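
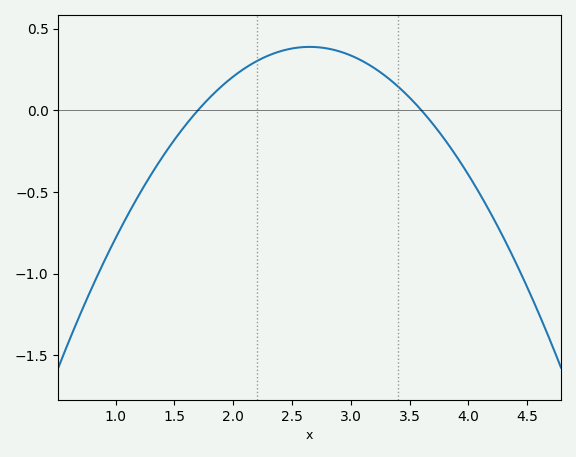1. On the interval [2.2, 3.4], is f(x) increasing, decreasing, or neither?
neither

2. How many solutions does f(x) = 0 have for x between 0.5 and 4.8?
2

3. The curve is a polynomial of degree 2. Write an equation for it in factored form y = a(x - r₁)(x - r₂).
y = -0.43(x - 1.7)(x - 3.6)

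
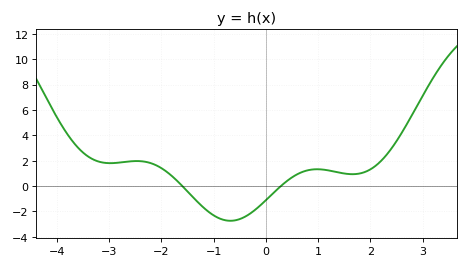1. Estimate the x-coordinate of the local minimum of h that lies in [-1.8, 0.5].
-0.6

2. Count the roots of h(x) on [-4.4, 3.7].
2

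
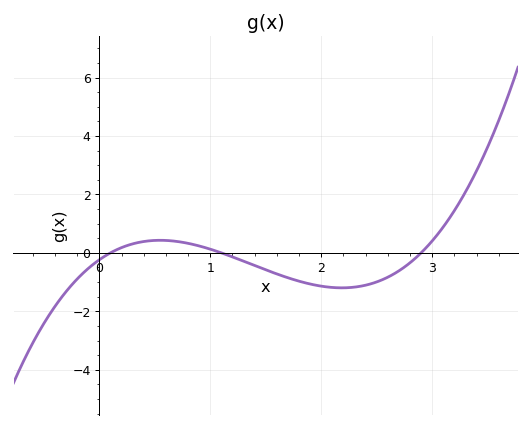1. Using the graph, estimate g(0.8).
0.4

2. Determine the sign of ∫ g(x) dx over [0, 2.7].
negative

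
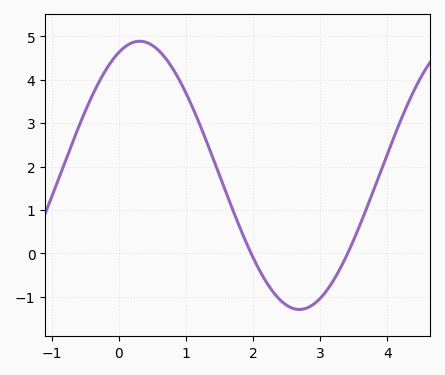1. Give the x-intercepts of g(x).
2, 3.4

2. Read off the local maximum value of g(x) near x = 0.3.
4.9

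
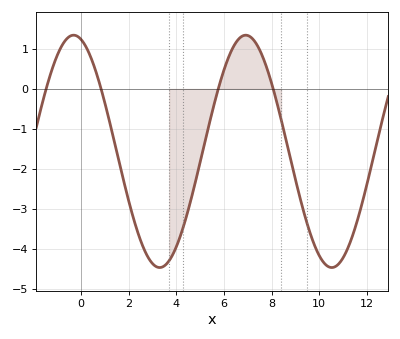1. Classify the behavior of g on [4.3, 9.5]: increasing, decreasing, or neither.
neither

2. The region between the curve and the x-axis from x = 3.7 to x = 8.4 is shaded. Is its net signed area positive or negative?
negative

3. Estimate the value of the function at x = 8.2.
-0.297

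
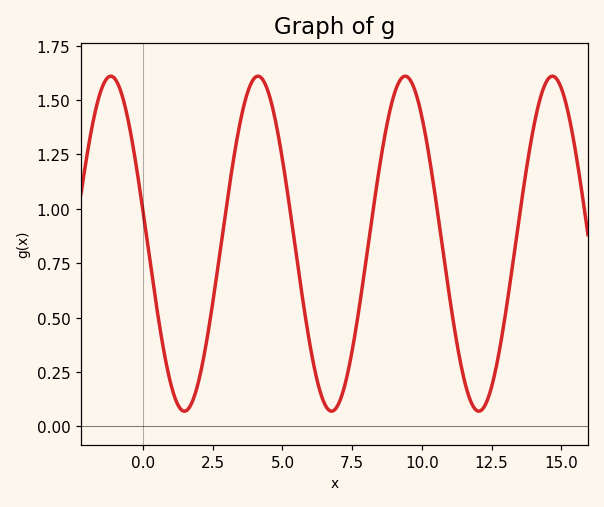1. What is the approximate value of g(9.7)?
1.56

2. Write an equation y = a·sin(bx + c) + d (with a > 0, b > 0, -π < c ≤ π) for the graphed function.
y = 0.77sin(1.2x + 3) + 0.84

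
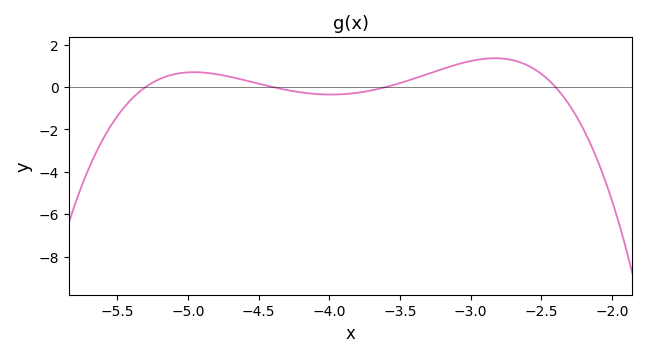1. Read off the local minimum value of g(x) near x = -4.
-0.4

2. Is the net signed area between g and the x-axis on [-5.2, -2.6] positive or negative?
positive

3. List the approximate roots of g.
-5.3, -4.4, -3.6, -2.4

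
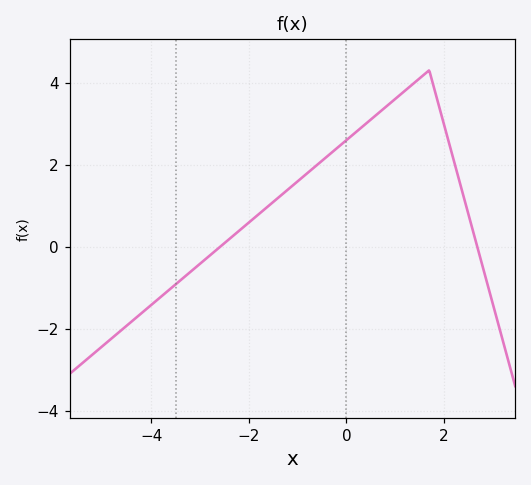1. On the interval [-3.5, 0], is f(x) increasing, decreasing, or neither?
increasing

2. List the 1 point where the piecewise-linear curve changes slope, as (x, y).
(1.7, 4.3)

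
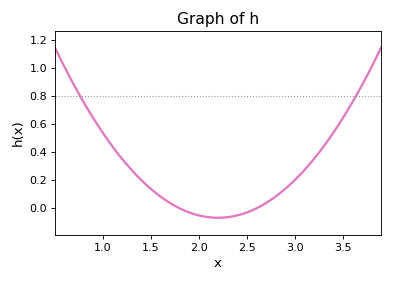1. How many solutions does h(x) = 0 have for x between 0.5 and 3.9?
2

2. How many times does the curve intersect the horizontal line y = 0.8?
2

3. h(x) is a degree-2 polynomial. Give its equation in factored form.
y = 0.42(x - 1.8)(x - 2.6)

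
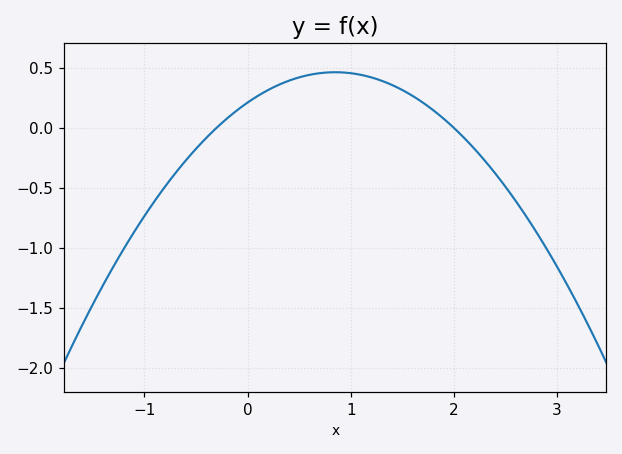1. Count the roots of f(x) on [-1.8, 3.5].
2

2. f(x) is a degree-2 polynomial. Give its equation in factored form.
y = -0.35(x + 0.3)(x - 2)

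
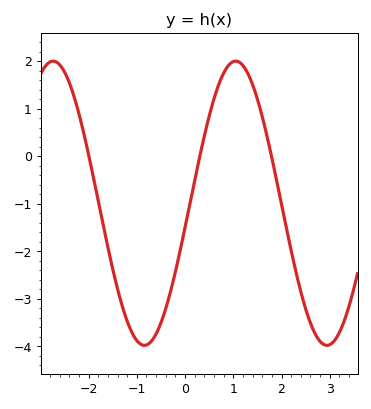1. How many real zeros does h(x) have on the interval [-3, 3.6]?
3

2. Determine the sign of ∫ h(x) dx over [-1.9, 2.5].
negative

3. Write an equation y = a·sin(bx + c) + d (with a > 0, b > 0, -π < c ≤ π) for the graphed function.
y = 2.99sin(1.7x - 0.17) - 0.99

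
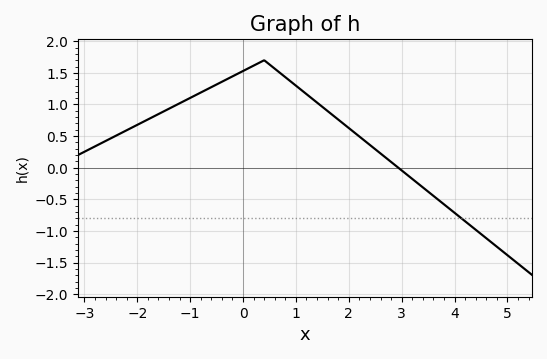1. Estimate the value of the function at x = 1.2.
1.16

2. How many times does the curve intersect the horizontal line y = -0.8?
1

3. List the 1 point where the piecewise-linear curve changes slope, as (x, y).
(0.4, 1.7)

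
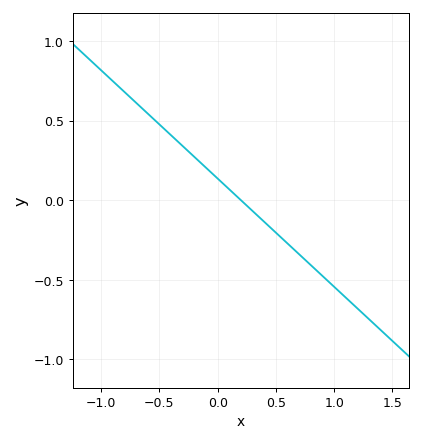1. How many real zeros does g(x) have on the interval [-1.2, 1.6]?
1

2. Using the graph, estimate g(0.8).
-0.408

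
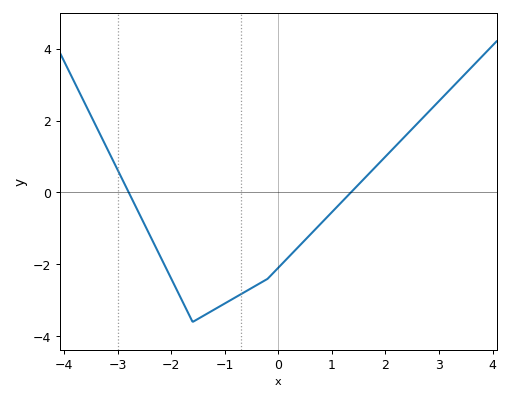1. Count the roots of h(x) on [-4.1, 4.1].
2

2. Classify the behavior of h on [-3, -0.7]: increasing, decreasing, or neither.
neither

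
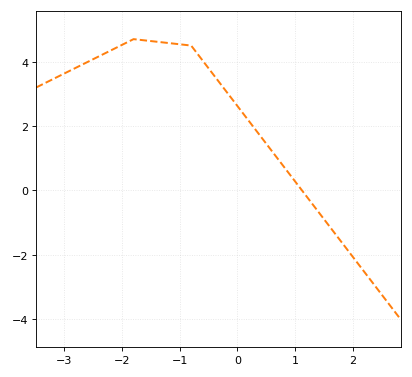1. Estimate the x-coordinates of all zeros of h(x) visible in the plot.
1.1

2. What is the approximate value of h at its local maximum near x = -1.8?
4.6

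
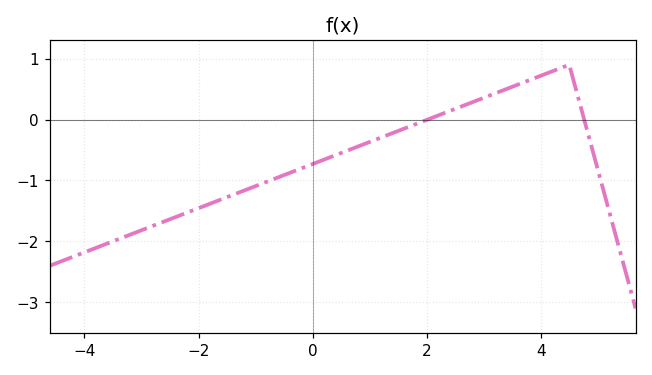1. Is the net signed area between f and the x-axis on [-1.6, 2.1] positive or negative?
negative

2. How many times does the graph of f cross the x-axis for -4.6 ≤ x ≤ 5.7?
2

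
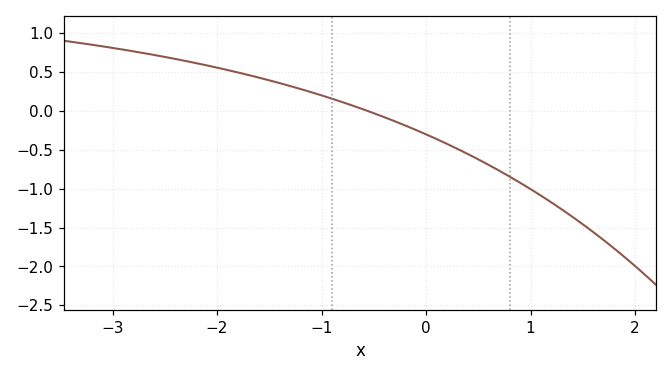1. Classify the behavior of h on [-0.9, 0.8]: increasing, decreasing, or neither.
decreasing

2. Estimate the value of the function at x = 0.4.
-0.553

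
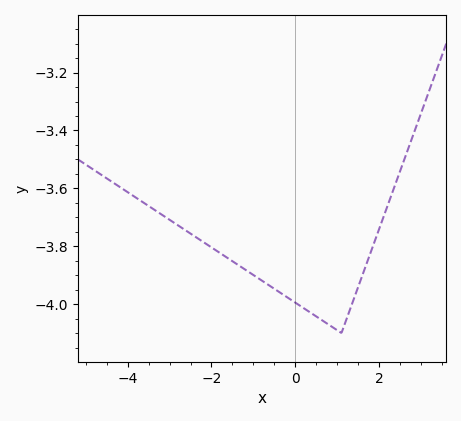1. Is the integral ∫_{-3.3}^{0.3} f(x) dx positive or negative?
negative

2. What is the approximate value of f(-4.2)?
-3.59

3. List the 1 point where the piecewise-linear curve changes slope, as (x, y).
(1.1, -4.1)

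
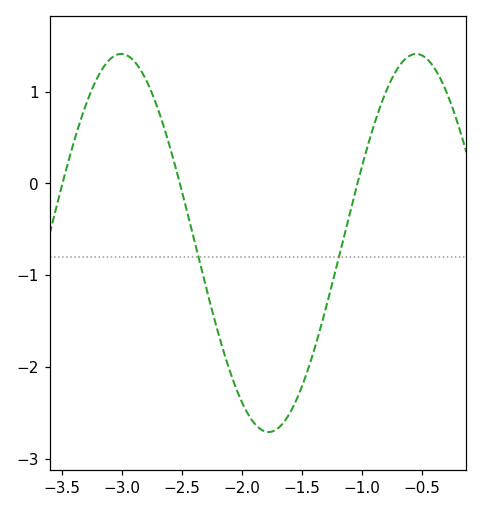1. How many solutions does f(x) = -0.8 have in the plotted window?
2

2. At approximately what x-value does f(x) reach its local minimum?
-1.78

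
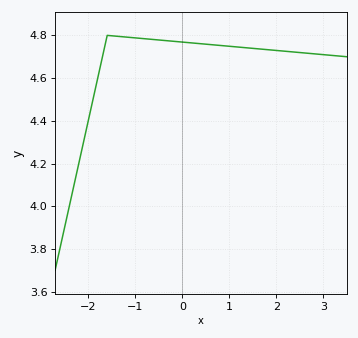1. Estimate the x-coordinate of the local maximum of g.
-1.6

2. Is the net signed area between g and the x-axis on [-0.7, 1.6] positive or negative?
positive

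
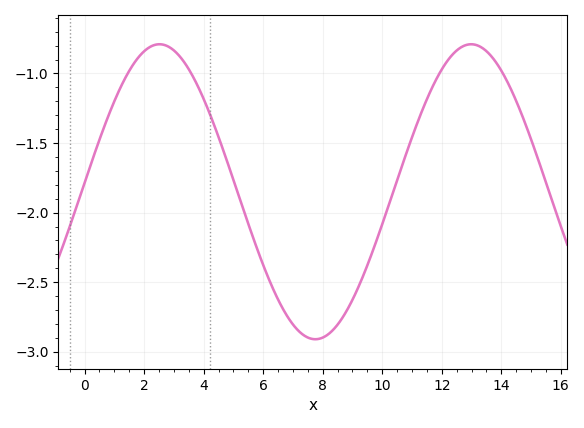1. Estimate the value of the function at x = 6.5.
-2.6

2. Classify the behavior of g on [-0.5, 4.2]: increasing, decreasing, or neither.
neither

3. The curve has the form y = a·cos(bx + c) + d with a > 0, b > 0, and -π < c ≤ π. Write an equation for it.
y = 1.06cos(0.6x - 1.5) - 1.85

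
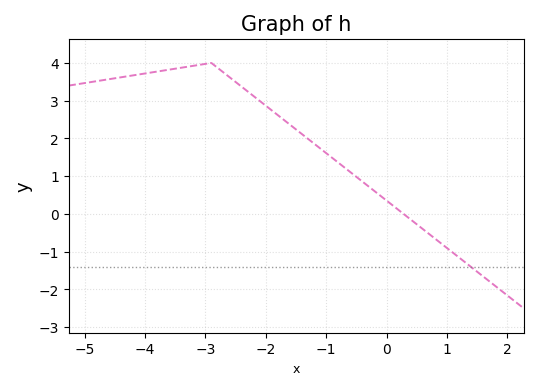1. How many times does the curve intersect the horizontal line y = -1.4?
1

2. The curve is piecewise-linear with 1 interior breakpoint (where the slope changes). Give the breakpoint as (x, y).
(-2.9, 4)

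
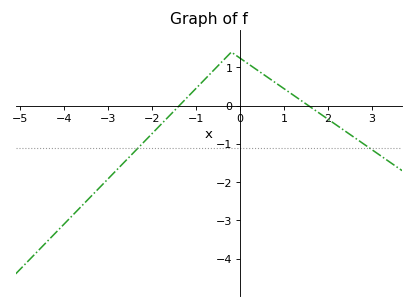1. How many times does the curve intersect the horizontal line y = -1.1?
2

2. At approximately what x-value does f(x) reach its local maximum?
-0.2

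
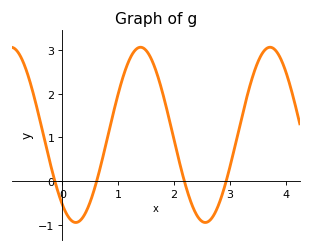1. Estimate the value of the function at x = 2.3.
-0.477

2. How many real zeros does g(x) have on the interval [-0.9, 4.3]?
4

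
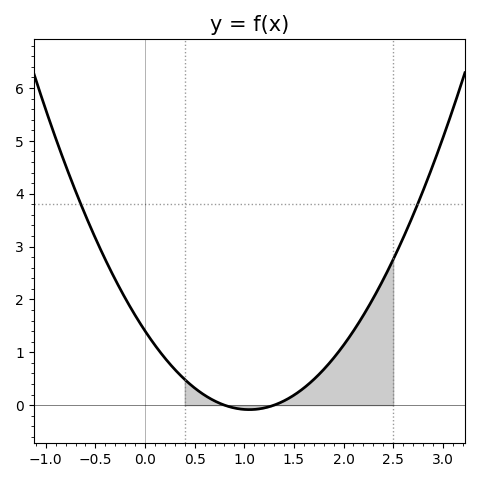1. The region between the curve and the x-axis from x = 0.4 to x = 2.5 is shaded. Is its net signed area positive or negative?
positive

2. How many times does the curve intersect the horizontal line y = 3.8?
2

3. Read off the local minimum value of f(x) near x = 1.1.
-0.1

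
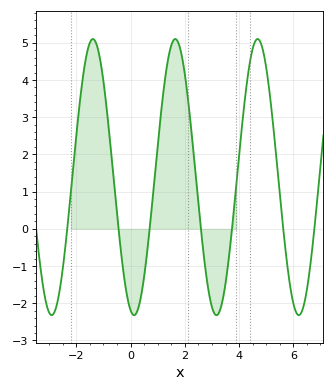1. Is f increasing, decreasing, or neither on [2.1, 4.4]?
neither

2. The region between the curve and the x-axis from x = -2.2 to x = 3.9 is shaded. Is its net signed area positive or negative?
positive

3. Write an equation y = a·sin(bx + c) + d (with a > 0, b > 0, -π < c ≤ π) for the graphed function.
y = 3.71sin(2.1x - 1.8) + 1.39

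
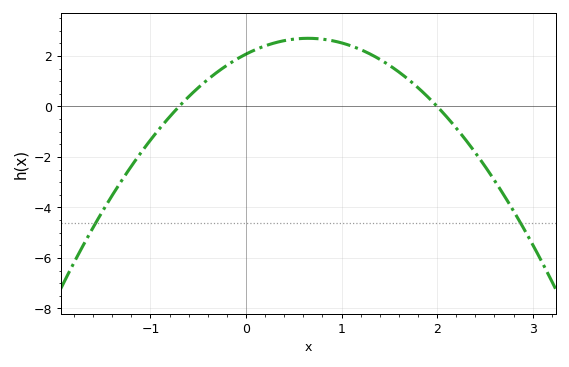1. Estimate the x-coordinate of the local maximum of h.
0.65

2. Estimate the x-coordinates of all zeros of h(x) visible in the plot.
-0.7, 2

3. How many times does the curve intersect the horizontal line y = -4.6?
2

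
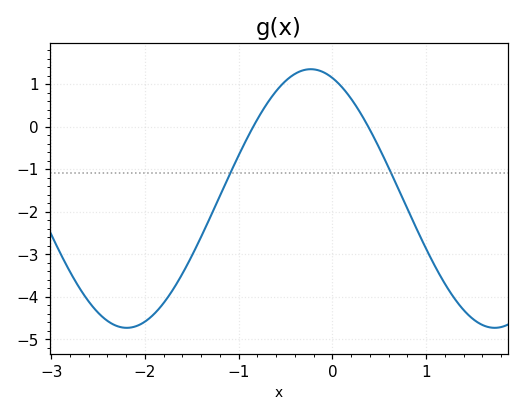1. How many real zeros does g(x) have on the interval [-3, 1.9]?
2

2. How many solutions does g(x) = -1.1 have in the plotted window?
2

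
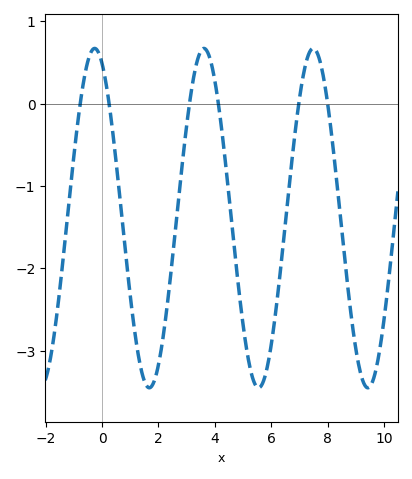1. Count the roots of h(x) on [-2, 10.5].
6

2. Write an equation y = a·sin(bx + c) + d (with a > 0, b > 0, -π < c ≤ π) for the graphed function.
y = 2.06sin(1.62x + 2) - 1.39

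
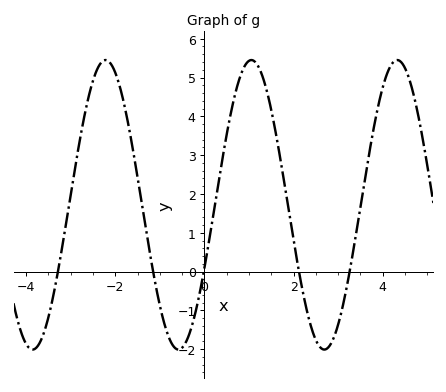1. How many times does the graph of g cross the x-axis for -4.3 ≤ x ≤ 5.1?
5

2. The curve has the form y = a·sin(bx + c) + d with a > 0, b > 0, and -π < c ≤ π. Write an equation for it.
y = 3.73sin(1.92x - 0.452) + 1.72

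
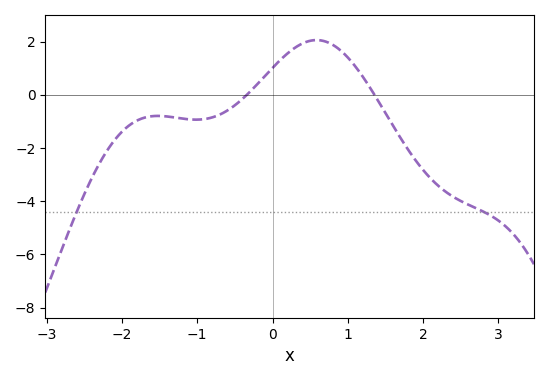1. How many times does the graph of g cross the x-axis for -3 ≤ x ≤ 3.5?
2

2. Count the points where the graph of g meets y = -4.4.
2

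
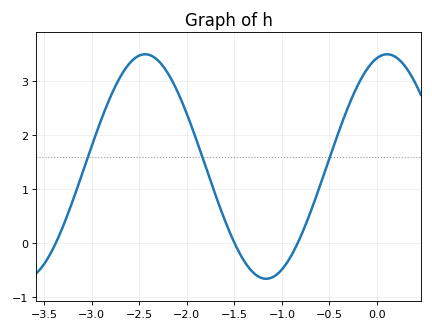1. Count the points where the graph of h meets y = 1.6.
3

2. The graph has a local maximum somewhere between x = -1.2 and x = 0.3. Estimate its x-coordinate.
0.105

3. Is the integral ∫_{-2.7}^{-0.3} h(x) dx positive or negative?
positive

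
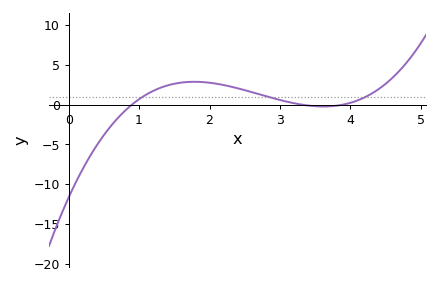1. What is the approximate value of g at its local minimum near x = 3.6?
0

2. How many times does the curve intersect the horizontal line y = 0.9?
3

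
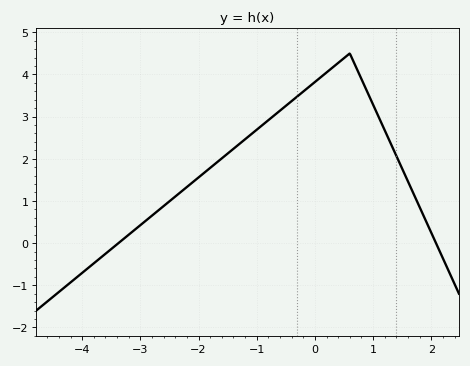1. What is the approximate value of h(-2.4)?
1.1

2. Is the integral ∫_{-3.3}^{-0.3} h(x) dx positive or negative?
positive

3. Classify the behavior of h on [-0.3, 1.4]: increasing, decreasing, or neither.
neither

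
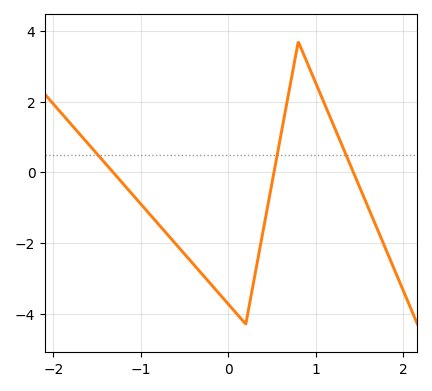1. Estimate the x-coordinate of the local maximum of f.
0.8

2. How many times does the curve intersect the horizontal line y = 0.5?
3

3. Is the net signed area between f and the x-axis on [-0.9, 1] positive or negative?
negative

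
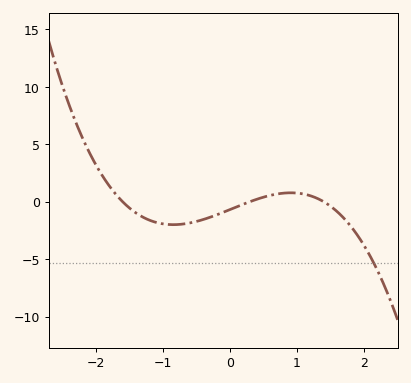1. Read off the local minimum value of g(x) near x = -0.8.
-2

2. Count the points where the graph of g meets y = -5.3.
1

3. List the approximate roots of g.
-1.6, 0.3, 1.4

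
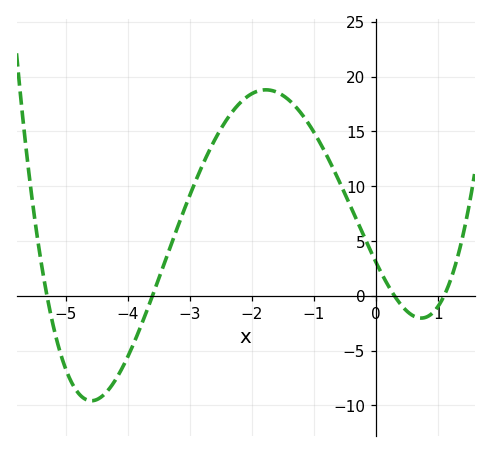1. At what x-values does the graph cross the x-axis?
-5.3, -3.6, 0.3, 1.1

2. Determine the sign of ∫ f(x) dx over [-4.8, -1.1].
positive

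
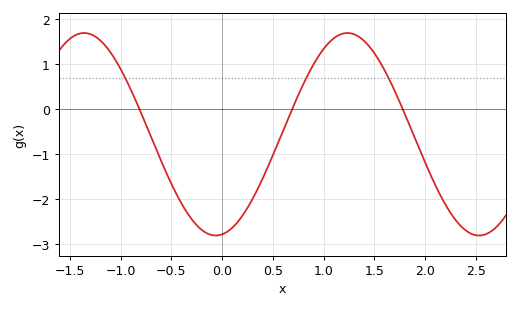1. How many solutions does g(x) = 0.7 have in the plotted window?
3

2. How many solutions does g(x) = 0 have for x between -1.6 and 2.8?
3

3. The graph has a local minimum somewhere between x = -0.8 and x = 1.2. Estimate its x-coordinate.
-0.1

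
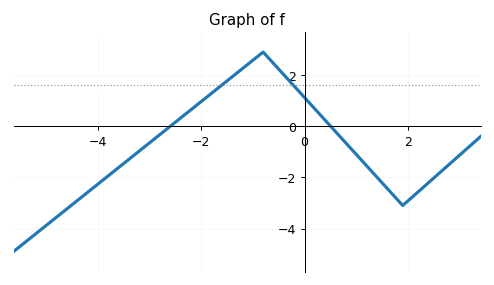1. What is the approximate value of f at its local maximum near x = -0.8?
2.9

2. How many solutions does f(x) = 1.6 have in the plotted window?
2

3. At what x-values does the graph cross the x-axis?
-2.6, 0.505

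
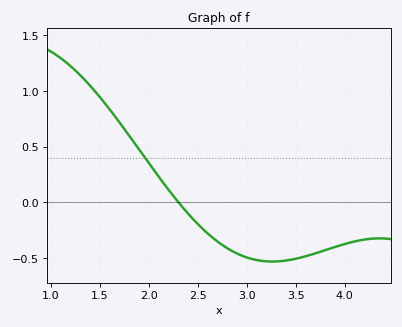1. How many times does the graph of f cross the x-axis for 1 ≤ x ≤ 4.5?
1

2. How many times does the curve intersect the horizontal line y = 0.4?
1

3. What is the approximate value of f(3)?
-0.494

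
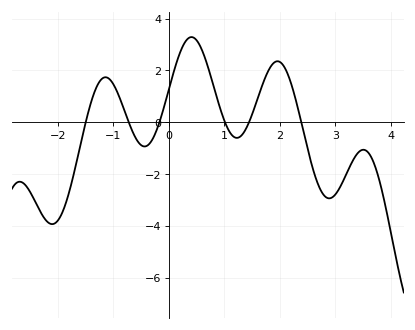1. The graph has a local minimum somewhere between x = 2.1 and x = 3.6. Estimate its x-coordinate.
2.9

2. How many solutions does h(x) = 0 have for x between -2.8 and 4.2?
6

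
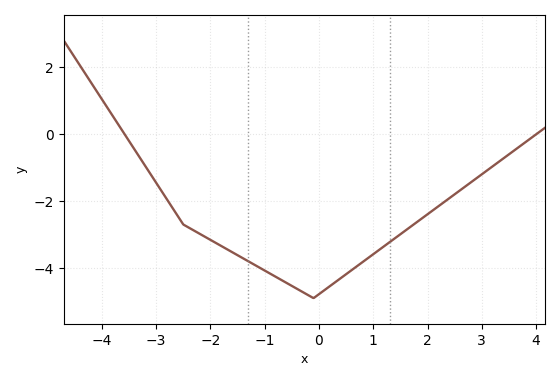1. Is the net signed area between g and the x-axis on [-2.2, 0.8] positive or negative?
negative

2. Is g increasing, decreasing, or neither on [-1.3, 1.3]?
neither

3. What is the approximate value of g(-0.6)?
-4.44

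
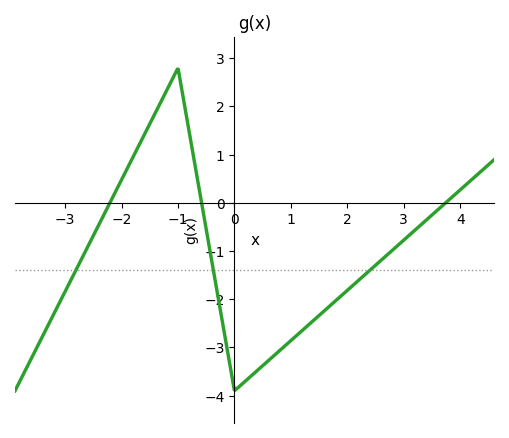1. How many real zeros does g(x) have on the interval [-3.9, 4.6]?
3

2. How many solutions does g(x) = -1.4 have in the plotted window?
3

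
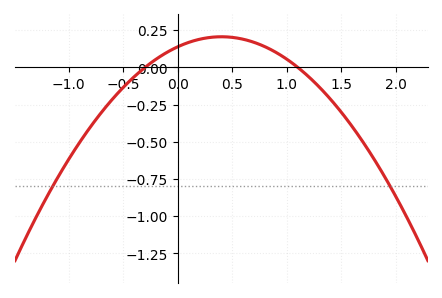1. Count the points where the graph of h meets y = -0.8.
2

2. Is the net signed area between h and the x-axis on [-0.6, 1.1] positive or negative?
positive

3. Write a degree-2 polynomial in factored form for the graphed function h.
y = -0.42(x + 0.3)(x - 1.1)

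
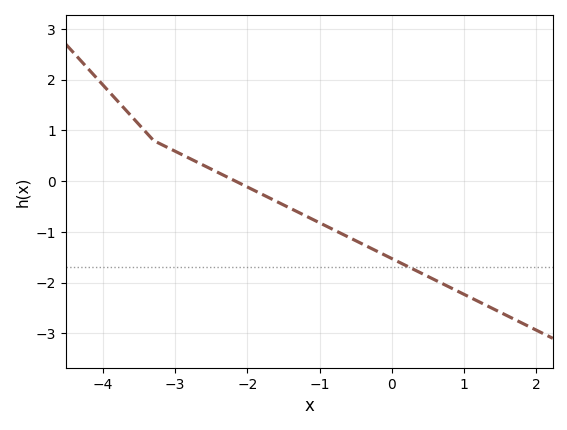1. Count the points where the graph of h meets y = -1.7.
1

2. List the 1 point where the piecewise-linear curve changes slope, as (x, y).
(-3.3, 0.8)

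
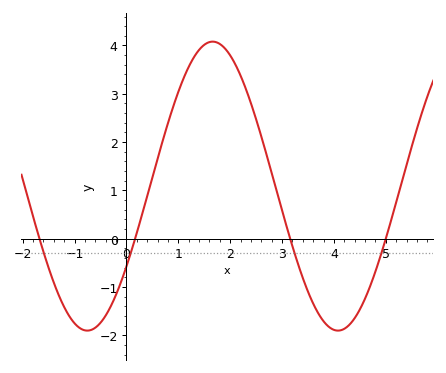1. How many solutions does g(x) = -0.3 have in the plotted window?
4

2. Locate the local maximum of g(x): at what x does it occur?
1.66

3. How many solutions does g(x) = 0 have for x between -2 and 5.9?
4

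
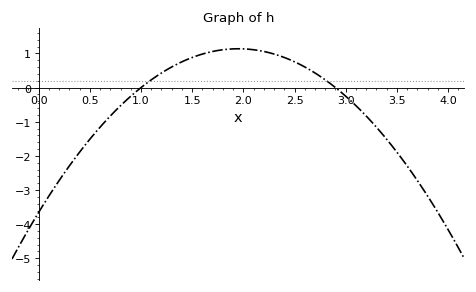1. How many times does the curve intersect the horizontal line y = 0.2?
2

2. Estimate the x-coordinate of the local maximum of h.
1.9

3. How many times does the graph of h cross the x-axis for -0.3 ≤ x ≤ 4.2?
2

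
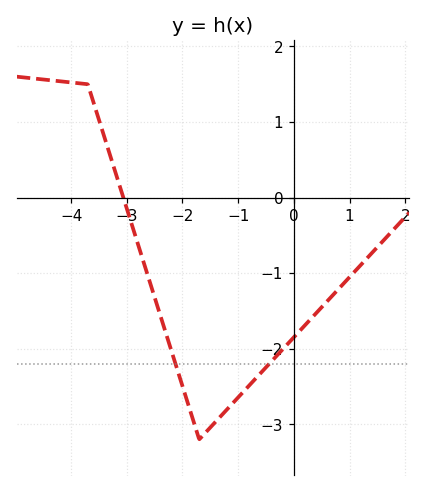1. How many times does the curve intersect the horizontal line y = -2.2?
2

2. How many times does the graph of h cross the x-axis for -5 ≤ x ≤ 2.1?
1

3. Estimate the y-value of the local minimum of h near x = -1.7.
-3.2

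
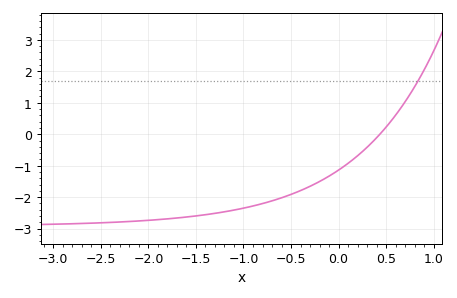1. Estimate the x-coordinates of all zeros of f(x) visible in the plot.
0.434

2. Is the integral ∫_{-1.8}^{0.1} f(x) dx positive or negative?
negative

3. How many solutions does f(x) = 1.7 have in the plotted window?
1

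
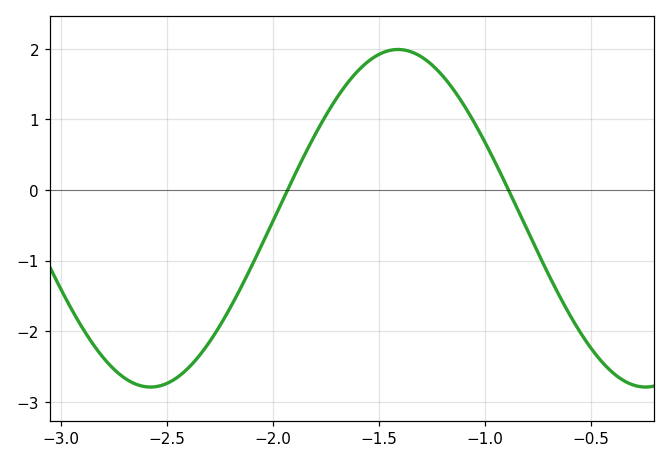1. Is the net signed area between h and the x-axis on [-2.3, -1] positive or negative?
positive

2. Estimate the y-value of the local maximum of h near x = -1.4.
2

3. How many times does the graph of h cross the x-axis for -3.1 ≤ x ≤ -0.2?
2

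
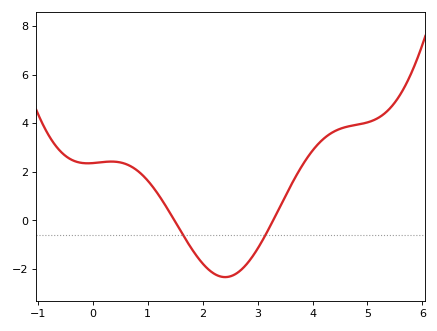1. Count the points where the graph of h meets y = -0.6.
2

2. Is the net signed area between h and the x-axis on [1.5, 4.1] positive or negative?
negative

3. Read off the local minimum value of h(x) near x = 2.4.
-2.33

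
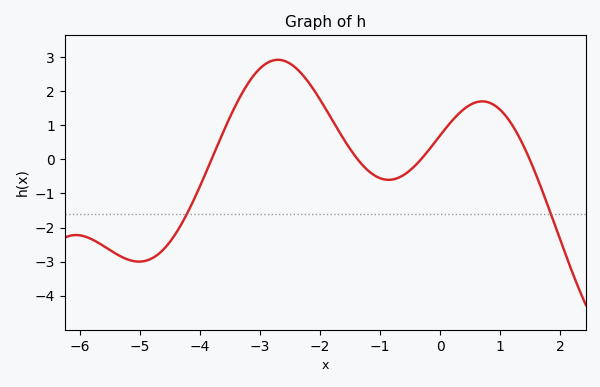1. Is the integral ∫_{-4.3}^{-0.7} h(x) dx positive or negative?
positive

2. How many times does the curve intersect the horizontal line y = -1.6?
2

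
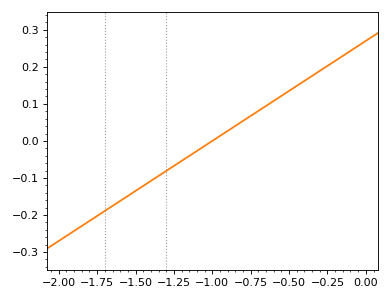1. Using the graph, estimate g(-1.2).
-0.05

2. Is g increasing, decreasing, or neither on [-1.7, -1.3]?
increasing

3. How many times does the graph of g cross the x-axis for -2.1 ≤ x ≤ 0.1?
1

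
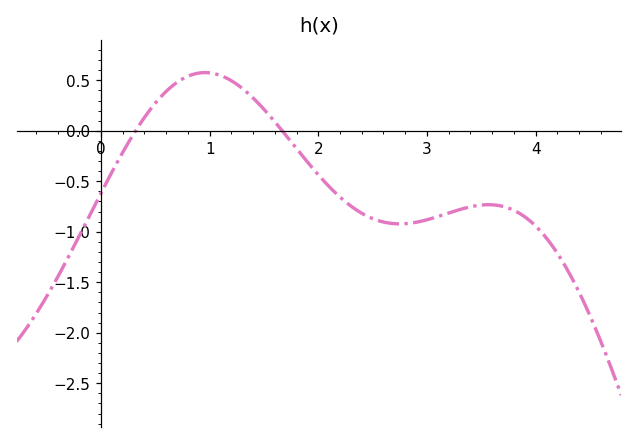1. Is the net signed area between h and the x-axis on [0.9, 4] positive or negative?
negative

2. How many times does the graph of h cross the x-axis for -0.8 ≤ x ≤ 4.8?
2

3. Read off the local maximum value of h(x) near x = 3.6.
-0.732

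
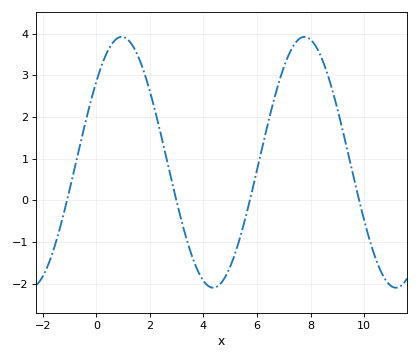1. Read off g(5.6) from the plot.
-0.344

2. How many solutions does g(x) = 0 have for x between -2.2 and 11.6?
4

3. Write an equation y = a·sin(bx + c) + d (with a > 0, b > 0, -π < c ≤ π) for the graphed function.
y = 3.01sin(0.92x + 0.702) + 0.91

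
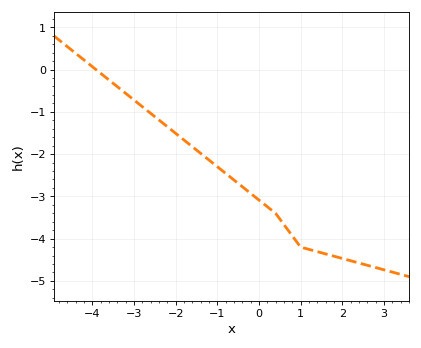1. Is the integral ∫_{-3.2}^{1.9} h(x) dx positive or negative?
negative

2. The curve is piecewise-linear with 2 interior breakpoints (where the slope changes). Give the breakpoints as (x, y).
(0.4, -3.4); (1, -4.2)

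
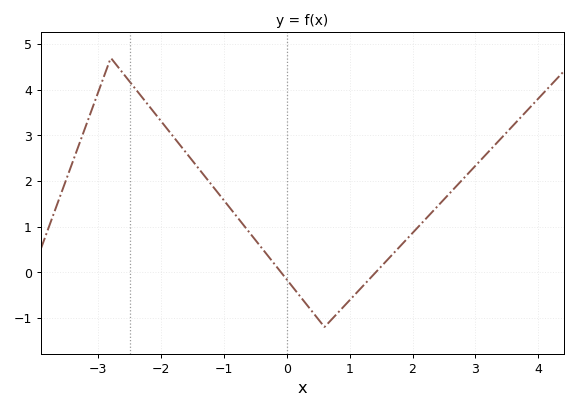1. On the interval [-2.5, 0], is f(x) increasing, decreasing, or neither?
decreasing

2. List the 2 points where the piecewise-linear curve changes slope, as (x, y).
(-2.8, 4.7); (0.6, -1.2)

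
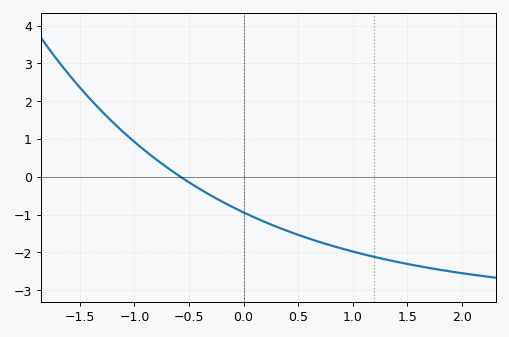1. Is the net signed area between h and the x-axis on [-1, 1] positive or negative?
negative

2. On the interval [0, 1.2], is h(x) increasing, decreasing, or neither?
decreasing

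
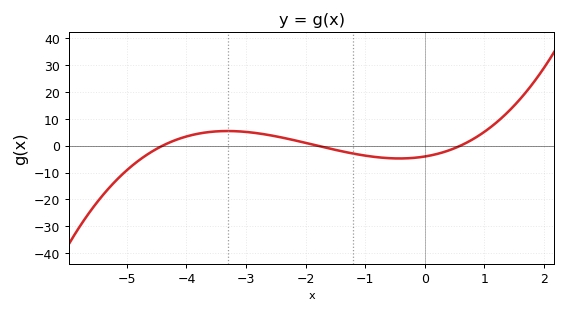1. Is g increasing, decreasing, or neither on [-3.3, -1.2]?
decreasing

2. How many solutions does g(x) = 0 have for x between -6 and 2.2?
3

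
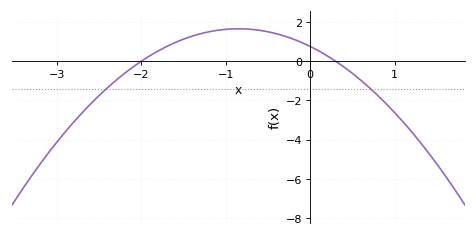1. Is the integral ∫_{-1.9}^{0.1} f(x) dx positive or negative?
positive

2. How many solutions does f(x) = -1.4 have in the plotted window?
2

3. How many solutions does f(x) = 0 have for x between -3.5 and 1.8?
2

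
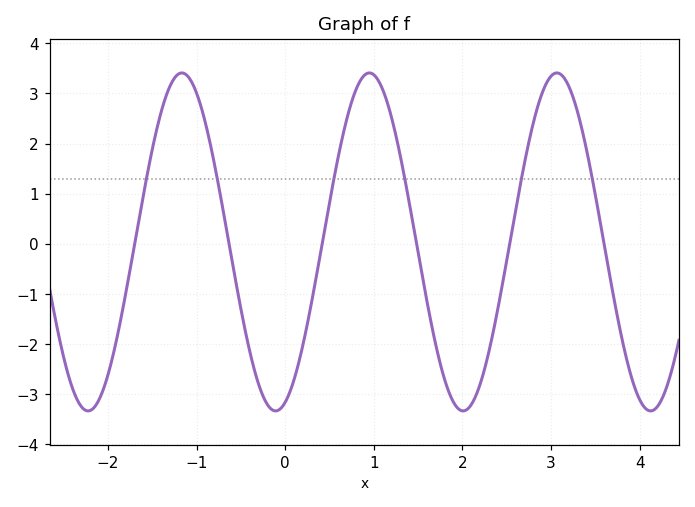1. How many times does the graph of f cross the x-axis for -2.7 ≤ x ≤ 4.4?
6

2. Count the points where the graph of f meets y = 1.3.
6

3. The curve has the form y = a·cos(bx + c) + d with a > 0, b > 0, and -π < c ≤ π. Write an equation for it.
y = 3.37cos(3x - 2.8) + 0.04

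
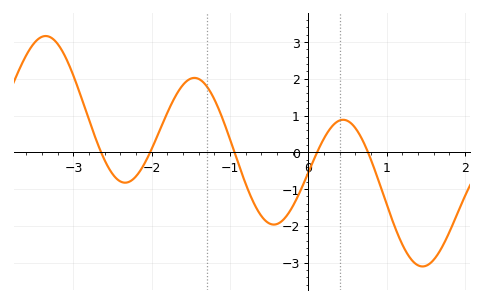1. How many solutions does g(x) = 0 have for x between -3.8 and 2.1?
5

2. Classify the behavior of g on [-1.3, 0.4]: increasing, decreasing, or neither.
neither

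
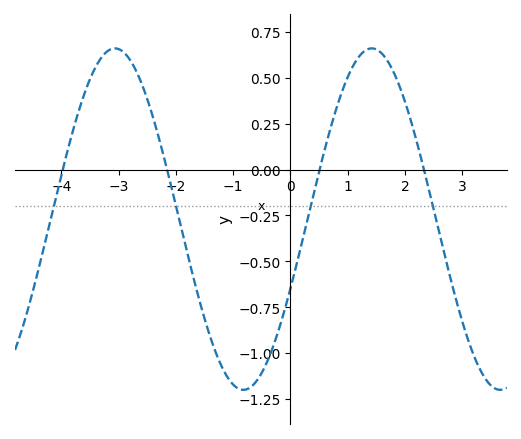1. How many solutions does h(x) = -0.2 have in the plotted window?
4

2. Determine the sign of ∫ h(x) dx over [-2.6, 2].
negative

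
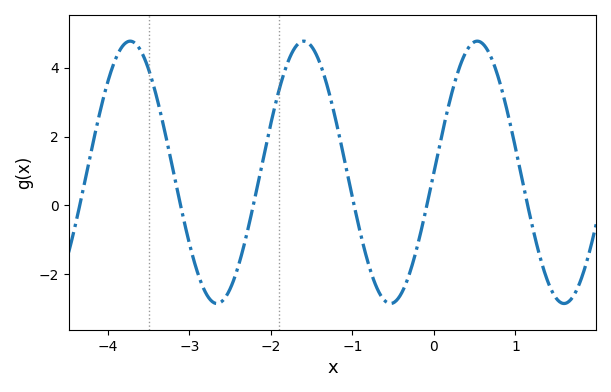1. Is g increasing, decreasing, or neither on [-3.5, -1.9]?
neither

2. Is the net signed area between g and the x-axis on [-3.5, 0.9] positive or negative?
positive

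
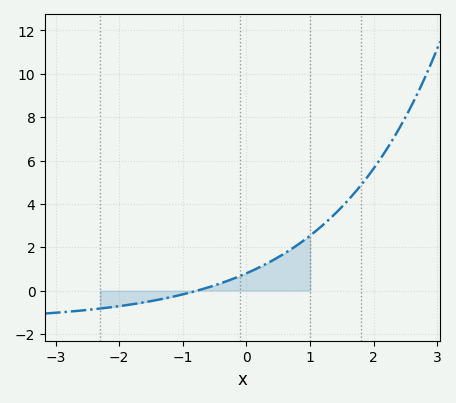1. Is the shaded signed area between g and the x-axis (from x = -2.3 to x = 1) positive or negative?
positive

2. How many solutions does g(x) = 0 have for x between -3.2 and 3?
1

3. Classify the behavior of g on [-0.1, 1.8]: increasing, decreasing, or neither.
increasing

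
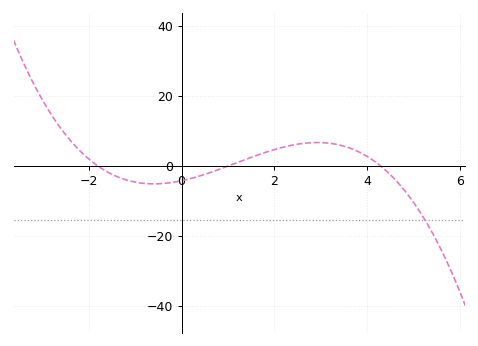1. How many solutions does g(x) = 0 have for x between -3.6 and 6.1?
3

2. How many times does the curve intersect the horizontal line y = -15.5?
1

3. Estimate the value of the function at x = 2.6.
6.46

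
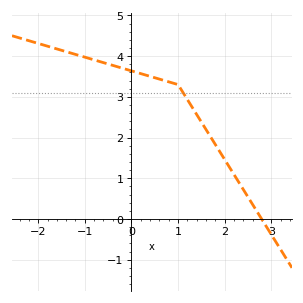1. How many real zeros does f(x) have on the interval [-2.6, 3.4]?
1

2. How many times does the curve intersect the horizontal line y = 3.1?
1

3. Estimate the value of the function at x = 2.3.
0.905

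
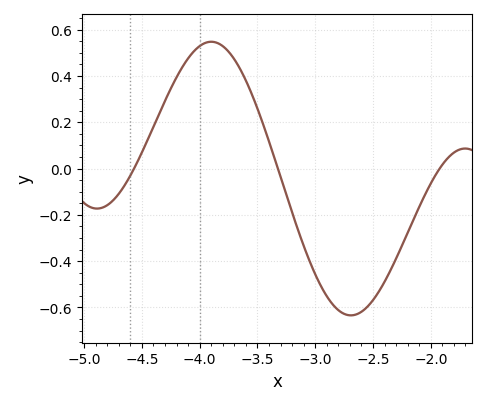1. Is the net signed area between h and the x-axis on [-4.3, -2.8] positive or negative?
positive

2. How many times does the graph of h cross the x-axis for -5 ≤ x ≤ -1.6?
3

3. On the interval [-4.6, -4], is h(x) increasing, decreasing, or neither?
increasing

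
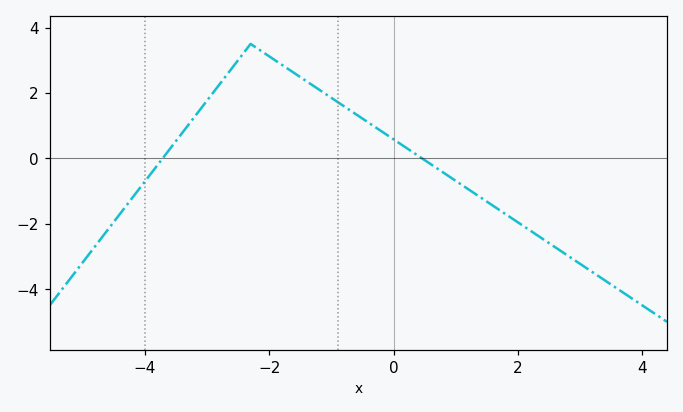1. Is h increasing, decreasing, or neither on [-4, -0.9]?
neither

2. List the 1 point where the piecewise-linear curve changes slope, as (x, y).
(-2.3, 3.5)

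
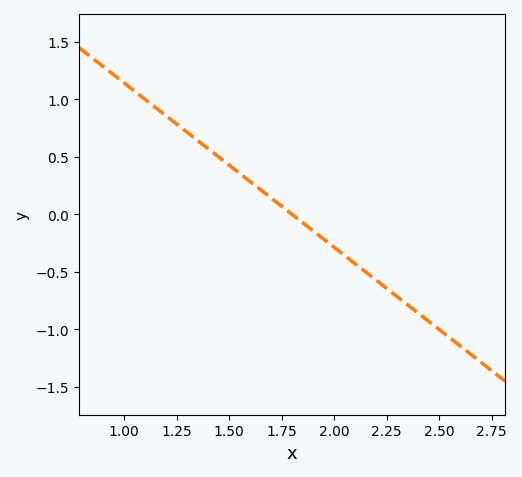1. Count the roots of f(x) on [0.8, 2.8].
1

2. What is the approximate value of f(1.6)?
0.3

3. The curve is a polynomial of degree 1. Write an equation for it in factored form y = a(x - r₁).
y = -1.43(x - 1.8)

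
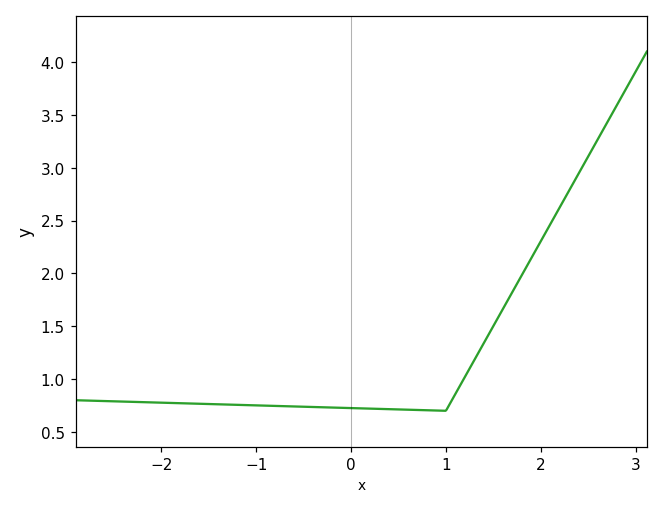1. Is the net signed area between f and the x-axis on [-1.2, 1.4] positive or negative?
positive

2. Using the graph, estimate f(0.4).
0.715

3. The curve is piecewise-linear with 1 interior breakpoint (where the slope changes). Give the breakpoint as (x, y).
(1, 0.7)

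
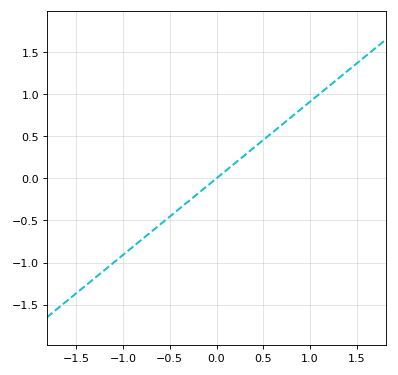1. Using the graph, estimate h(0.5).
0.455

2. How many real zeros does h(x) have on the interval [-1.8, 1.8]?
1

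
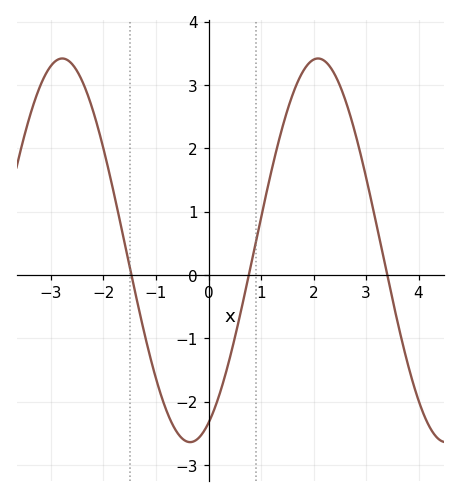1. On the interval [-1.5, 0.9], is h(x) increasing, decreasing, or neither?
neither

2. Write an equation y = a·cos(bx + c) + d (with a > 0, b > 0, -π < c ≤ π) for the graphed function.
y = 3.03cos(1.3x - 2.7) + 0.39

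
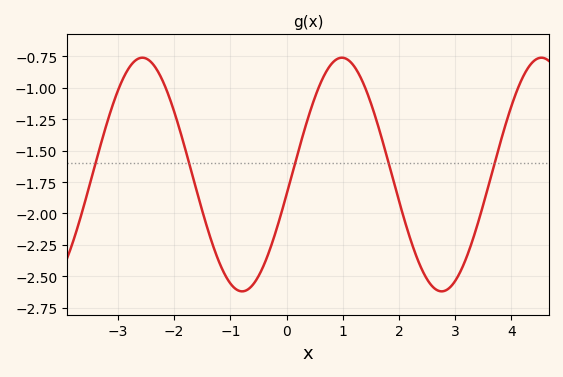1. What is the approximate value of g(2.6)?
-2.6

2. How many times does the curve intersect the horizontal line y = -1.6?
5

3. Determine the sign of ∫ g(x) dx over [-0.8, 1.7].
negative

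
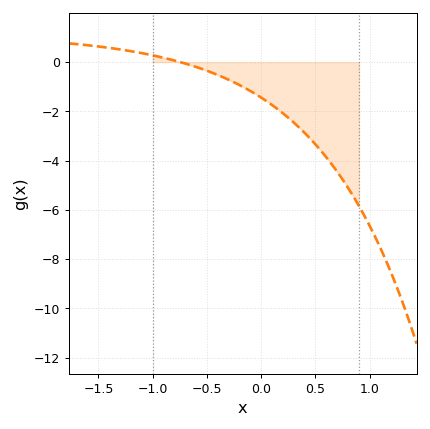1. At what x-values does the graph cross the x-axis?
-0.75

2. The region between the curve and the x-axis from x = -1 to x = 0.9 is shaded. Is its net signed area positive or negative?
negative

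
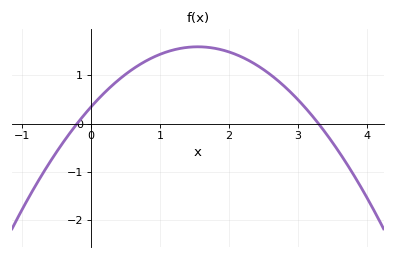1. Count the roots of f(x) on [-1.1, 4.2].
2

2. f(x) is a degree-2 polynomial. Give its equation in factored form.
y = -0.52(x + 0.2)(x - 3.3)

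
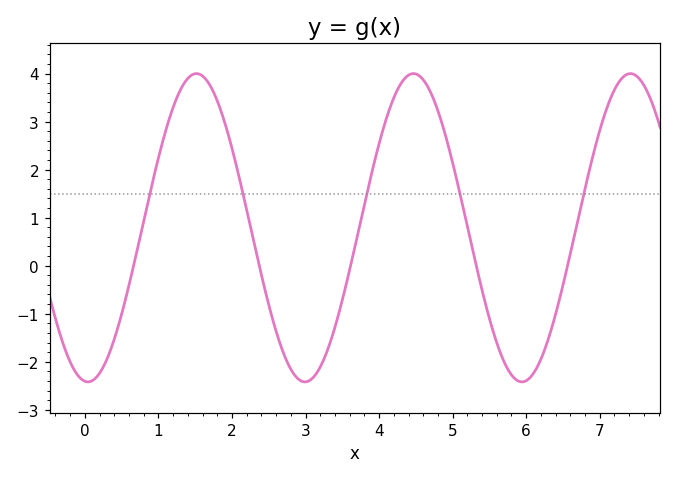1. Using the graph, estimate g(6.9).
2.2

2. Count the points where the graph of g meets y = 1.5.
5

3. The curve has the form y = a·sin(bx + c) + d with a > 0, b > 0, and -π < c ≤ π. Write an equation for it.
y = 3.21sin(2.1x - 1.7) + 0.79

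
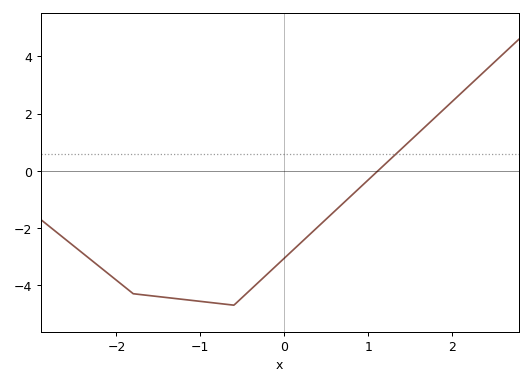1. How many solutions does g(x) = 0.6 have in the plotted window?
1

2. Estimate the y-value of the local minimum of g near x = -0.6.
-4.6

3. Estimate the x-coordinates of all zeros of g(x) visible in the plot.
1.1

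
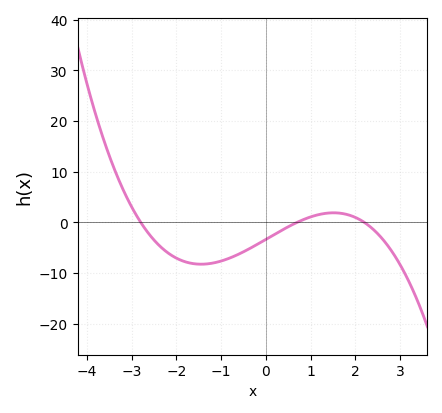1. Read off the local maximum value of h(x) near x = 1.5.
2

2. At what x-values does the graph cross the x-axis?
-2.8, 0.8, 2.2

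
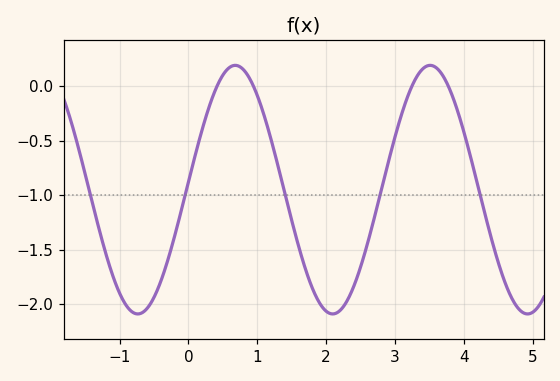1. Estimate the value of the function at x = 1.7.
-1.7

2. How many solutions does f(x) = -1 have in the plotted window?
5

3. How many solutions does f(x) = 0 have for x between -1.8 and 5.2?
4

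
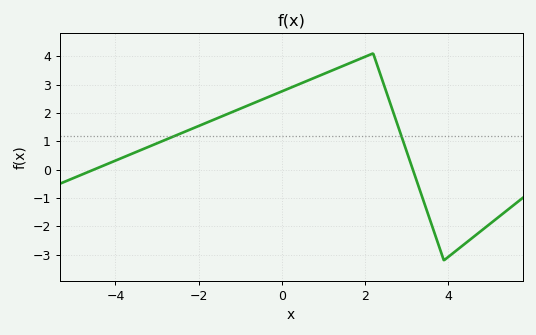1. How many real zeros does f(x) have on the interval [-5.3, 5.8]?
2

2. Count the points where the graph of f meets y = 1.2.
2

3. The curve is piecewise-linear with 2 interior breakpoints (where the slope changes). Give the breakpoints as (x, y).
(2.2, 4.1); (3.9, -3.2)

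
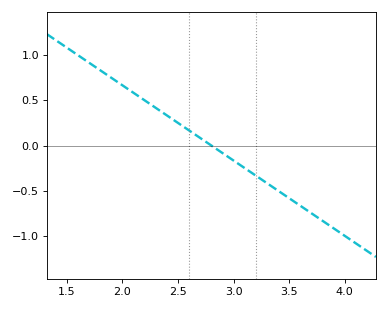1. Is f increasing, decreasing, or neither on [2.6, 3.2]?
decreasing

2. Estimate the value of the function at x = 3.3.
-0.415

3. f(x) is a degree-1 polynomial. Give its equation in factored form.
y = -0.83(x - 2.8)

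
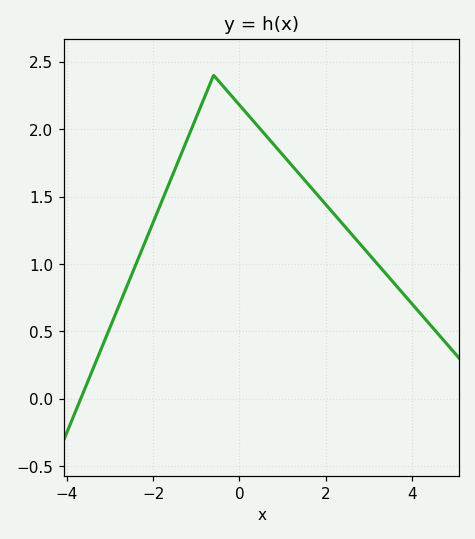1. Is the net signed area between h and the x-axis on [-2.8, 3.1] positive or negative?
positive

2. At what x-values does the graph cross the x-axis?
-3.6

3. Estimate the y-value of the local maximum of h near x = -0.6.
2.4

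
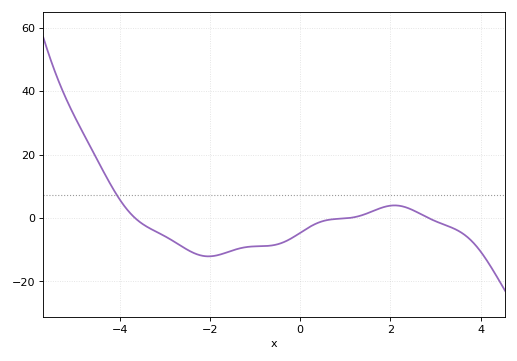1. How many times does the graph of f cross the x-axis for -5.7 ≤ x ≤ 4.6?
3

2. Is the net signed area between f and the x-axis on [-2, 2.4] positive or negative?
negative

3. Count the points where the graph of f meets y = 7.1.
1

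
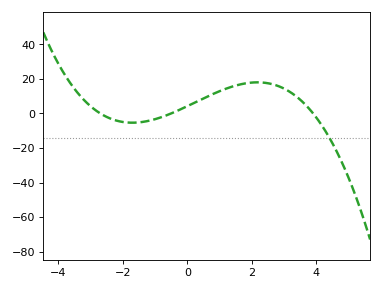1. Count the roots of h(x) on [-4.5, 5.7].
3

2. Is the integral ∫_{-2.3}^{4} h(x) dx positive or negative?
positive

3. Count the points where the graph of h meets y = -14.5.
1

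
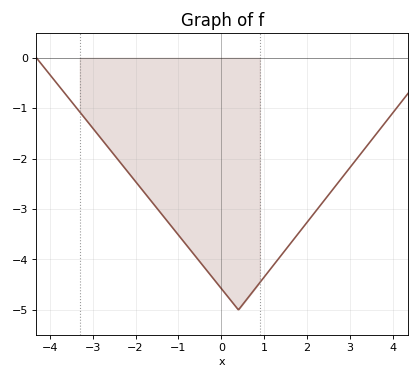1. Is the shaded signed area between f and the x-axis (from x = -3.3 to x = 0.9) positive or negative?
negative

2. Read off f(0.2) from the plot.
-4.8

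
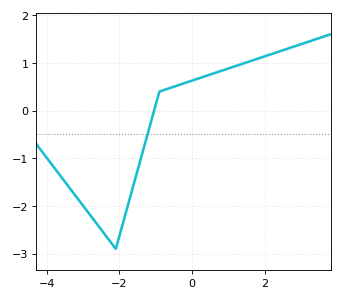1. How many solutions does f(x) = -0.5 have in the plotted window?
1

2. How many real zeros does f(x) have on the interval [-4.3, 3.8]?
1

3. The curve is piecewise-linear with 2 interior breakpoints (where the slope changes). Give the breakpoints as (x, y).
(-2.1, -2.9); (-0.9, 0.4)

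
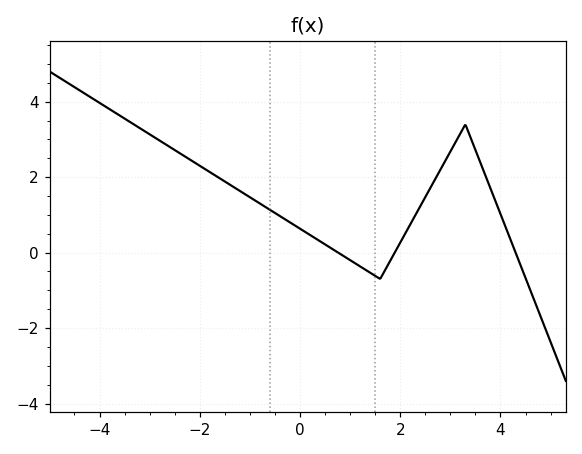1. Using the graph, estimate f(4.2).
0.346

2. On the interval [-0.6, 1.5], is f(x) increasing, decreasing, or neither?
decreasing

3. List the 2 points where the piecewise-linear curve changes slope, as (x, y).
(1.6, -0.7); (3.3, 3.4)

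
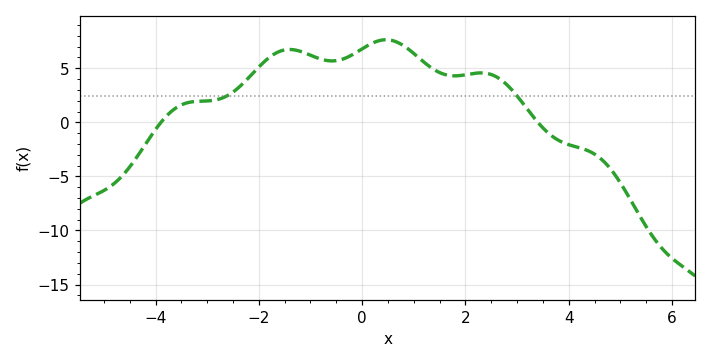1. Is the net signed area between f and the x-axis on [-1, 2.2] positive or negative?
positive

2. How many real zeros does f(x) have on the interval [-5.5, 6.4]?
2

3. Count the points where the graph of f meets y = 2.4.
2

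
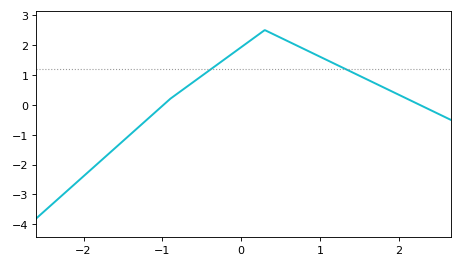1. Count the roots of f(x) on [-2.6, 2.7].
2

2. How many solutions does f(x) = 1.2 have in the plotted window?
2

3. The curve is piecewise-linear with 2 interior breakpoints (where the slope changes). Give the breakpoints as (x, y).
(-0.9, 0.2); (0.3, 2.5)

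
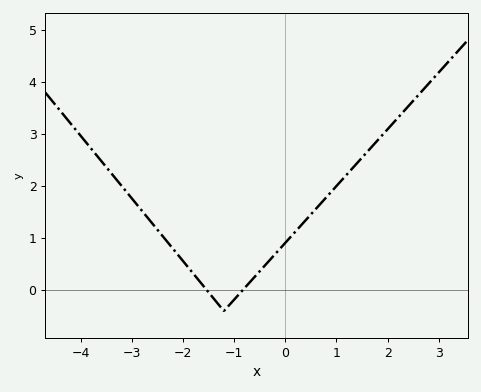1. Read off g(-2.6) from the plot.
1.3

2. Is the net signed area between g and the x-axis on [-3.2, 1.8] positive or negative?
positive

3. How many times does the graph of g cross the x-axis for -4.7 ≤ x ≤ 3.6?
2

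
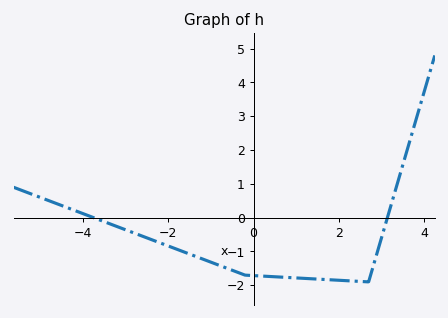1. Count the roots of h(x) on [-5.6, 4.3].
2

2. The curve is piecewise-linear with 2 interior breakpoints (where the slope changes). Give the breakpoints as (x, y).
(-0.2, -1.7); (2.7, -1.9)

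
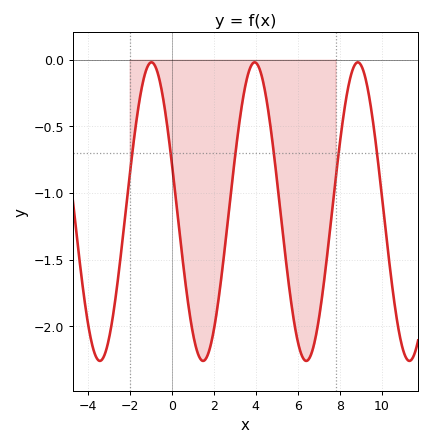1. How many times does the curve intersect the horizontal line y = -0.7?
6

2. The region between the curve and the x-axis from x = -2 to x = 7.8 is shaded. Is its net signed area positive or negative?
negative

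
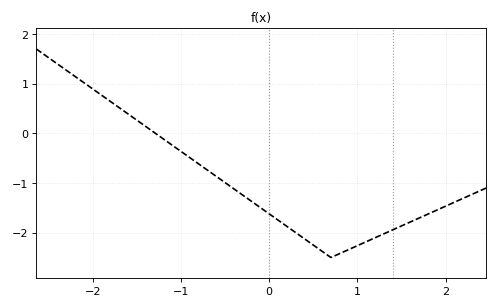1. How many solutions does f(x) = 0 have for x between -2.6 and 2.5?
1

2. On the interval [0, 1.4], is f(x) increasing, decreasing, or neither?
neither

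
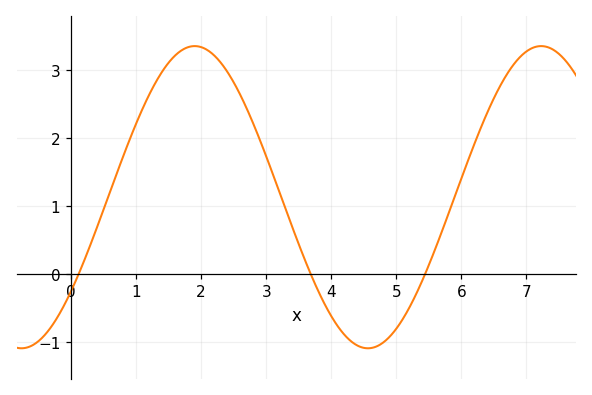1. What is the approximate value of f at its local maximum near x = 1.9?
3.35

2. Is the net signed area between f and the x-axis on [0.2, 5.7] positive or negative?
positive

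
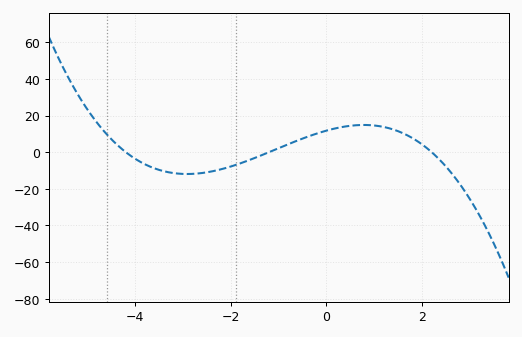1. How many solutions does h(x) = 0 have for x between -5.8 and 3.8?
3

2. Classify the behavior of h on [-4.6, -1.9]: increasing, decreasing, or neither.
neither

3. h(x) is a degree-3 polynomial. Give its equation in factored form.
y = -1.06(x + 4.2)(x + 1.2)(x - 2.2)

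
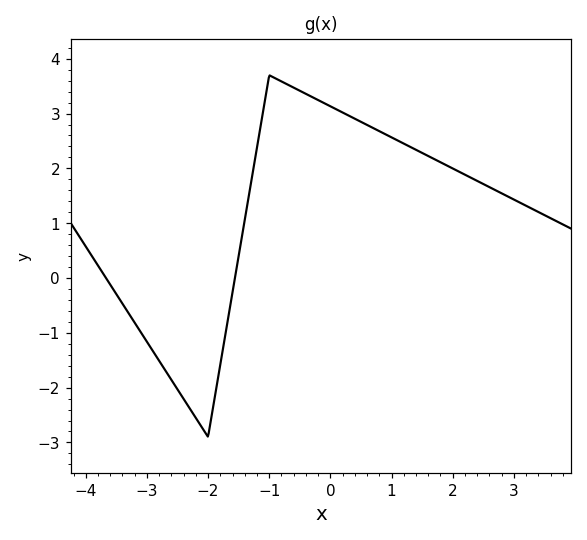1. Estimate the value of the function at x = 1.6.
2.23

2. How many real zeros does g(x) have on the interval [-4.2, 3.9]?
2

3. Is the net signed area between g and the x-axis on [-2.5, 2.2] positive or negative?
positive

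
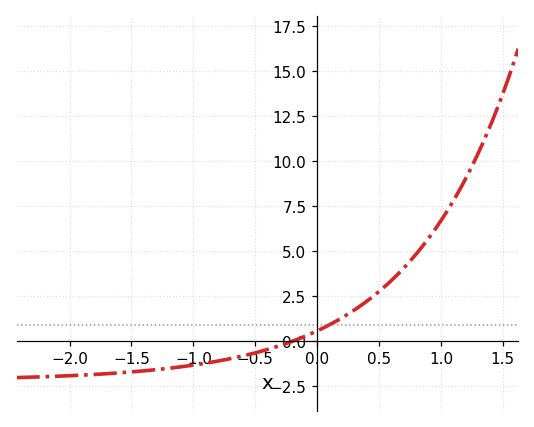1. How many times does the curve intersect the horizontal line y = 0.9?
1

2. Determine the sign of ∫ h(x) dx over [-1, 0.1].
negative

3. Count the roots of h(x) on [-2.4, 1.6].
1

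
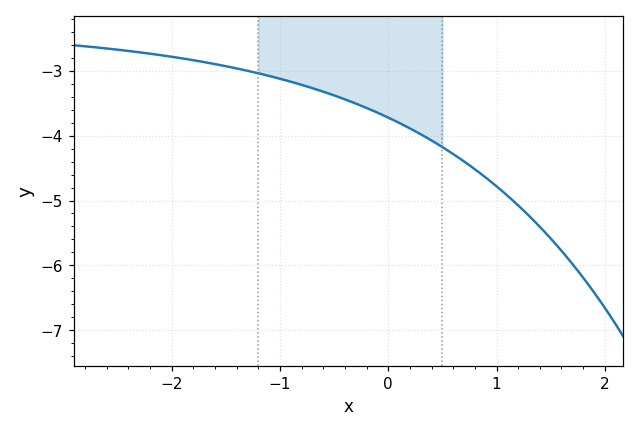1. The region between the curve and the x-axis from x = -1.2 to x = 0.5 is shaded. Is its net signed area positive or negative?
negative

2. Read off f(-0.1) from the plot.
-3.6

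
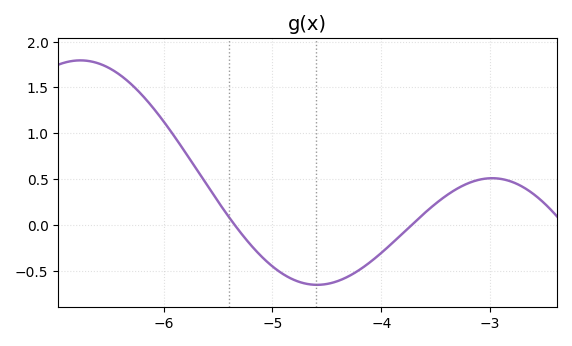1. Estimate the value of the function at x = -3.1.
0.5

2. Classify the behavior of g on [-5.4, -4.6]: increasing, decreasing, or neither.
decreasing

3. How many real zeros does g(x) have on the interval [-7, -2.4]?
2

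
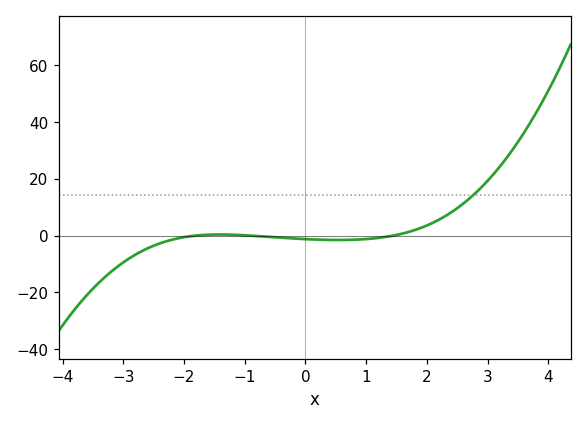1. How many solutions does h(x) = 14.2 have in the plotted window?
1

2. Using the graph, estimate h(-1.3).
0.372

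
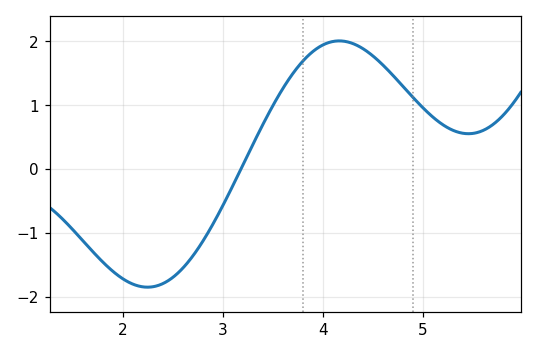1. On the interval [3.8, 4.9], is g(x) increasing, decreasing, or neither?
neither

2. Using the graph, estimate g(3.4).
0.697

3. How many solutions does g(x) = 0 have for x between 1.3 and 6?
1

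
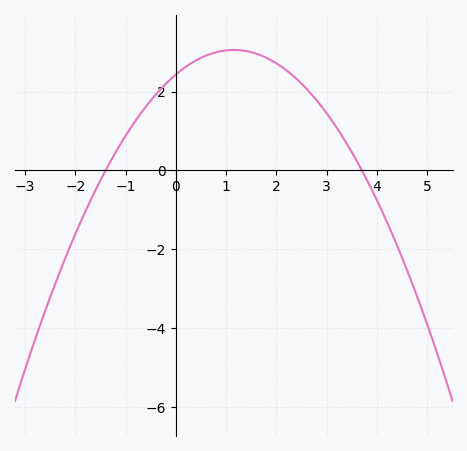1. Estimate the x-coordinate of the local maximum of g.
1.2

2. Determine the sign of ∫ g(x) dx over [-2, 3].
positive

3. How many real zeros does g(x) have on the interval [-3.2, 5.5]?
2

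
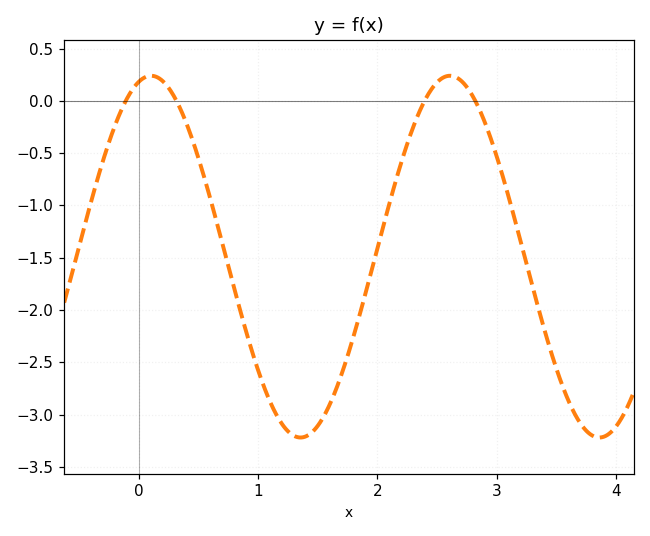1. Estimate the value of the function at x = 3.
-0.535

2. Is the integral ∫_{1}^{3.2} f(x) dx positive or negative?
negative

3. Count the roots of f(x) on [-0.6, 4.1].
4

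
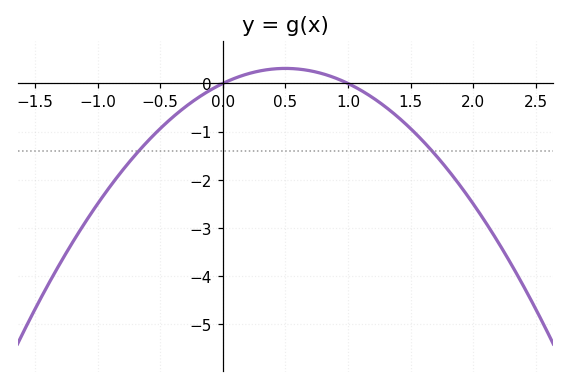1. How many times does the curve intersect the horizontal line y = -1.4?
2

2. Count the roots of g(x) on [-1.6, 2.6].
2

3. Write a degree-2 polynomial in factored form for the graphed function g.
y = -1.25(x - 0)(x - 1)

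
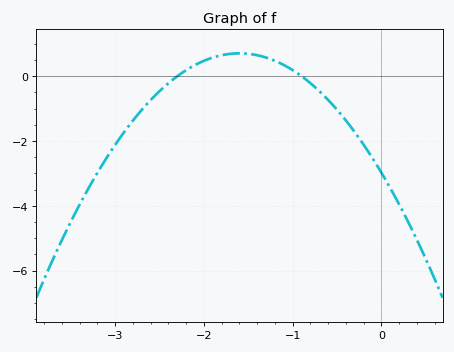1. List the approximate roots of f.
-2.3, -0.9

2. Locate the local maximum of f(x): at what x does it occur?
-1.6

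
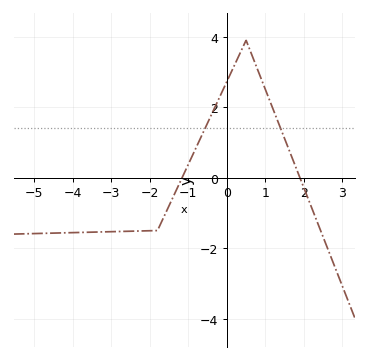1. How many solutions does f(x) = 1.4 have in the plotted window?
2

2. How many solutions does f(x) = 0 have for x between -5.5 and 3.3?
2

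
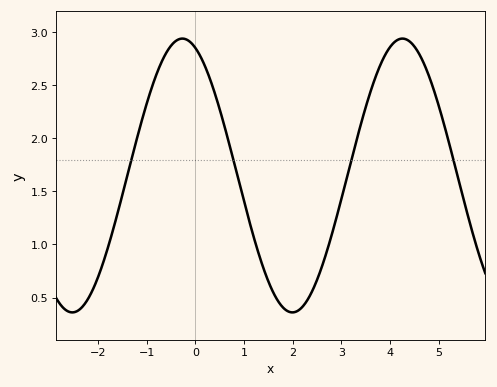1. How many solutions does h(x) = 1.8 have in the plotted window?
4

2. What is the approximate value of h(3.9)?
2.79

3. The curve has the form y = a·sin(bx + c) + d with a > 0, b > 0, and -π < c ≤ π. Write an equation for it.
y = 1.29sin(1.39x + 1.94) + 1.65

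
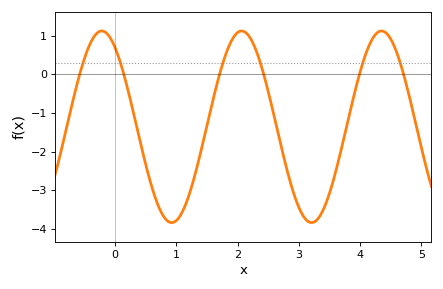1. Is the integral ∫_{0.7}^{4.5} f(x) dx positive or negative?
negative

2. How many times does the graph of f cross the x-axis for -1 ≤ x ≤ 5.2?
6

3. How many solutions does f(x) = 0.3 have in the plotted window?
6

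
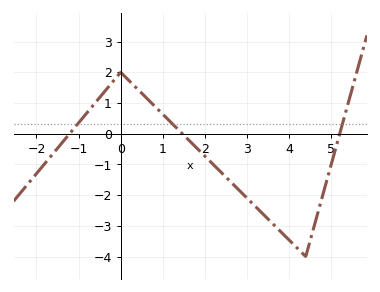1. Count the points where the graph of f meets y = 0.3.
3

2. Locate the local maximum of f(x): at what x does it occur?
-0.001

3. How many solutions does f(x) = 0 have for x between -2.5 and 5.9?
3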